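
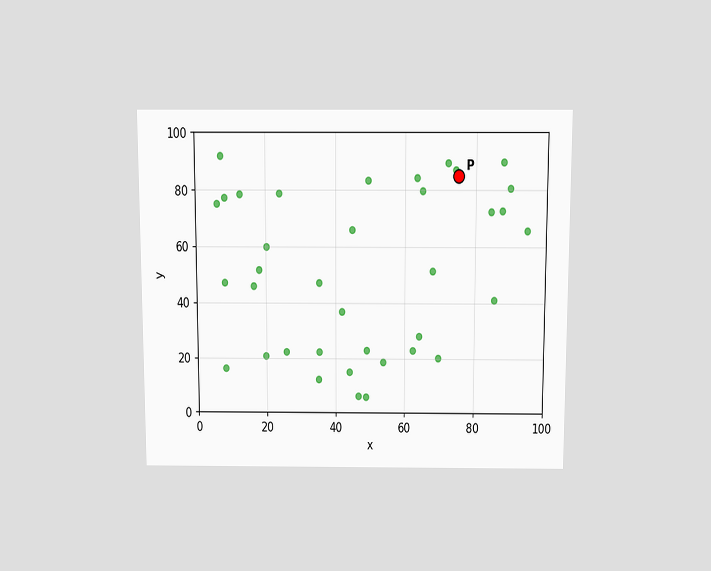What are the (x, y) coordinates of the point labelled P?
(75, 85)

The chart is viewed slightly from above. Following the gridlines from P to each axis, P sits at (75, 85).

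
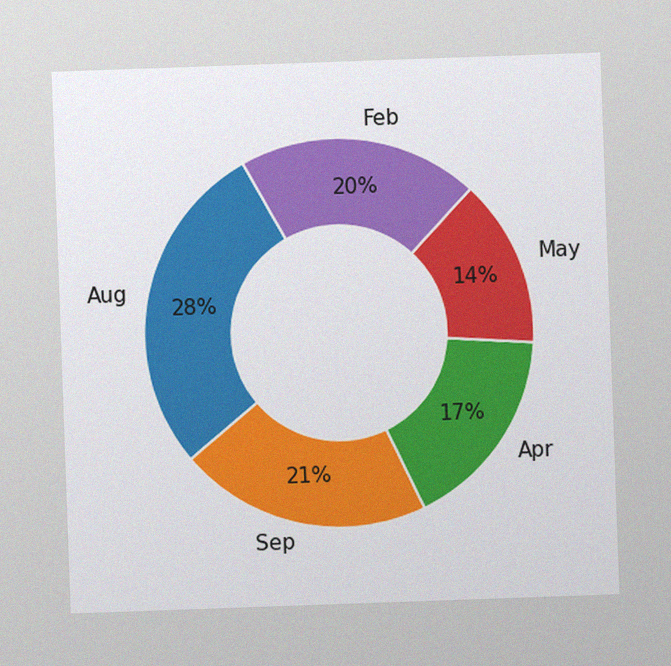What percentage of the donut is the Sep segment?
The chart is tilted about 2° counter-clockwise, with some photo noise. The Sep segment takes up 21% of the ring.

21%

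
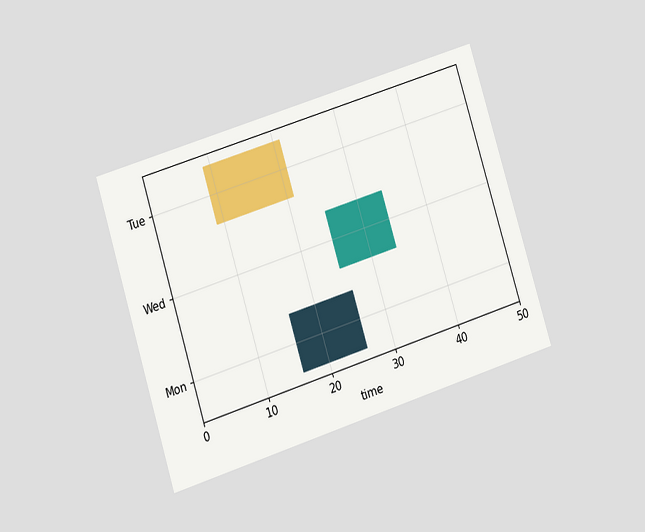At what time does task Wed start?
The chart is tilted about 17° counter-clockwise and viewed at a slight angle. The Wed bar begins at t=25.

25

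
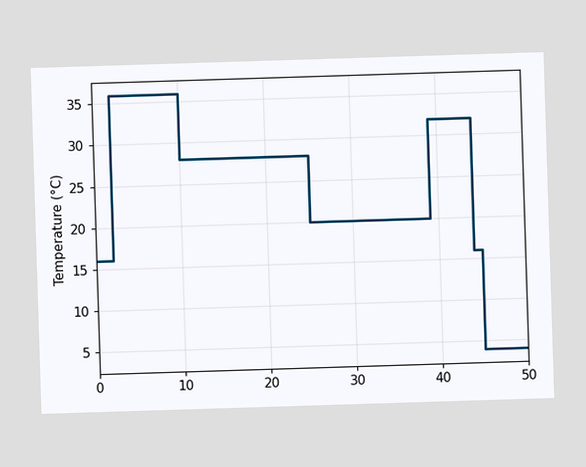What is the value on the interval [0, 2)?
16°C

On [0, 2) the step sits at 16°C.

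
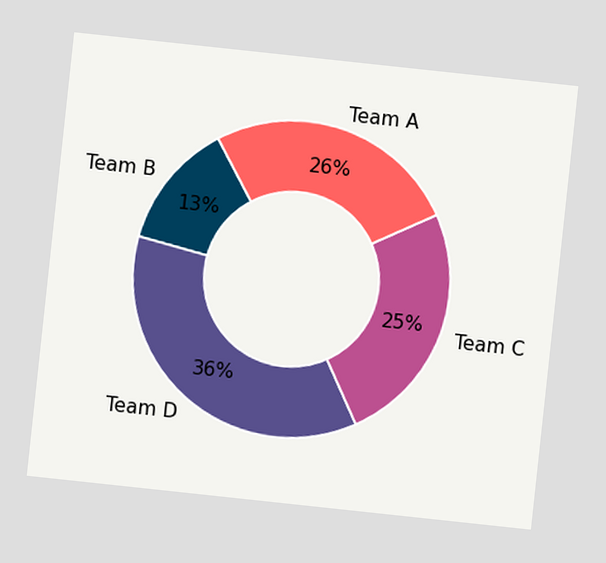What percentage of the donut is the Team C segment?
The chart is tilted about 6° clockwise. The Team C segment takes up 25% of the ring.

25%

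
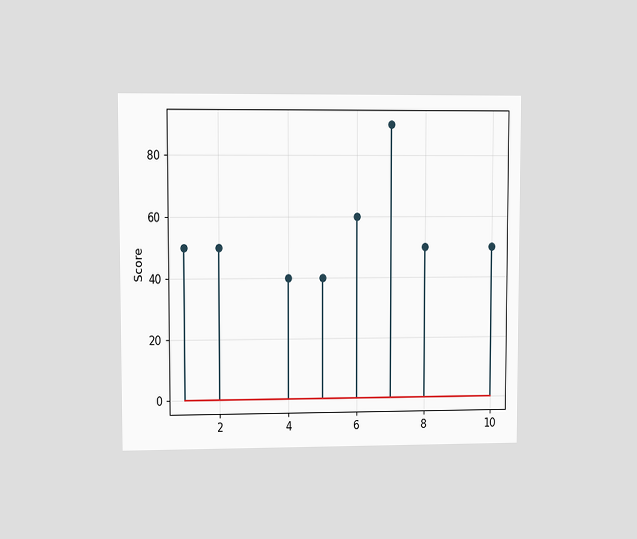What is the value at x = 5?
40

The chart is viewed at a slight angle. The stem at x=5 reaches 40.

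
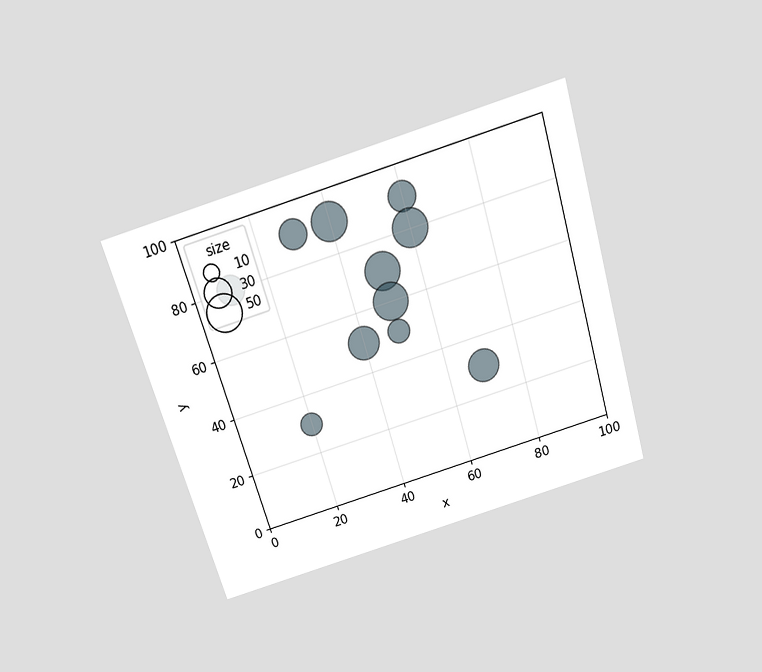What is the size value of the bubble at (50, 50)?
20

The chart is tilted about 17° counter-clockwise and viewed slightly from above. Matching the bubble at (50, 50) against the size legend gives 20.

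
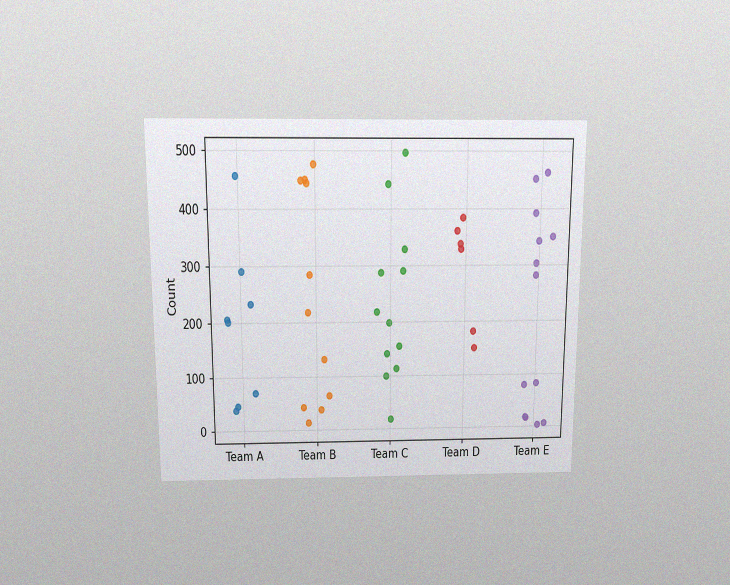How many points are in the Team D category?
The chart is viewed slightly from above, with some photo noise. Counting the markers in the Team D column gives 6.

6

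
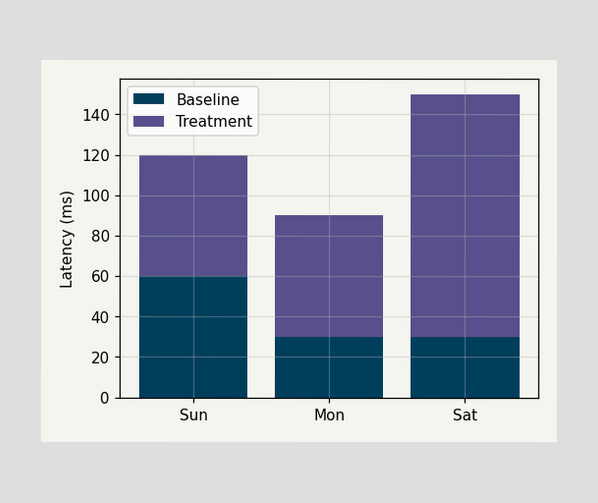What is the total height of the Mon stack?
The Mon stack's top reaches 90ms on the y-axis.

90ms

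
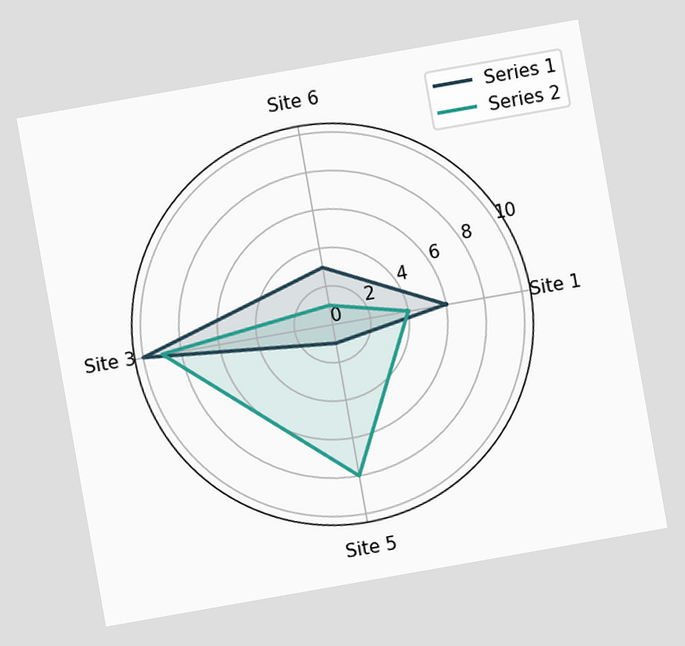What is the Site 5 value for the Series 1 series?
The chart is tilted about 10° counter-clockwise. On the Site 5 axis, Series 1 reaches 1.

1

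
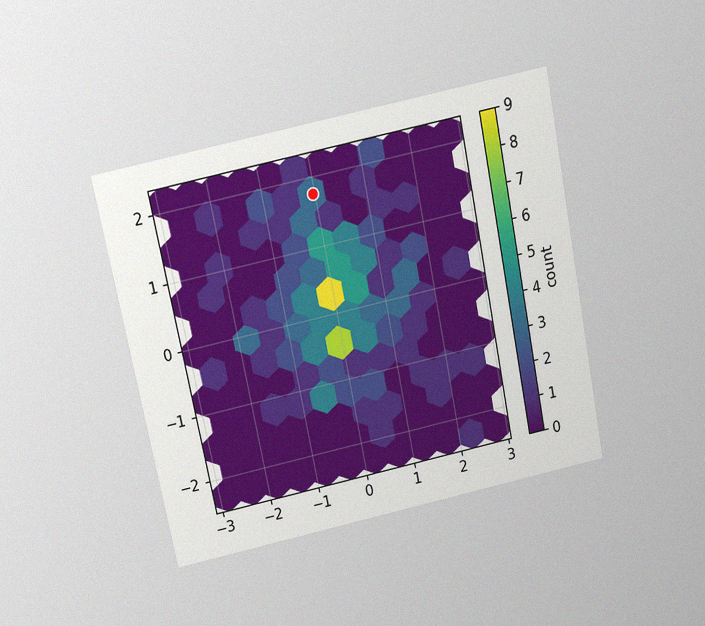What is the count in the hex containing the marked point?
3

The chart is tilted about 11° counter-clockwise and viewed slightly from above, with some photo noise. The marked hex reads 3 on the colorbar.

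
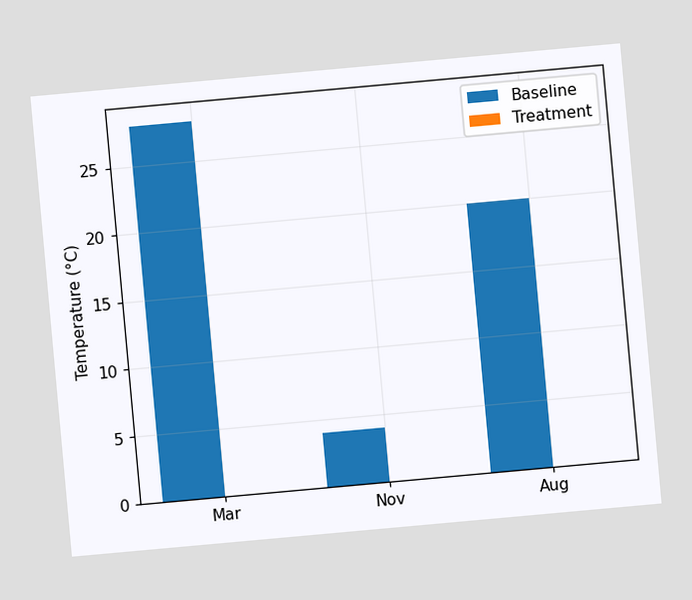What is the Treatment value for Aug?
0°C

The chart is tilted about 5° counter-clockwise. The Treatment bar at Aug reaches 0°C on the y-axis.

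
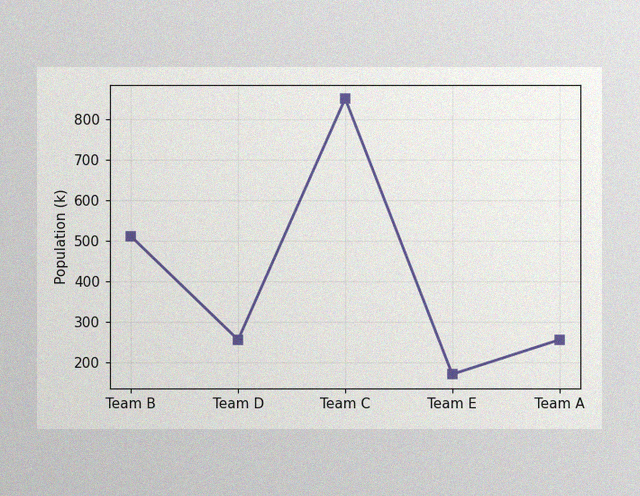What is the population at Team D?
255k

The image has some photo noise and uneven lighting. At Team D, the line is at 255k.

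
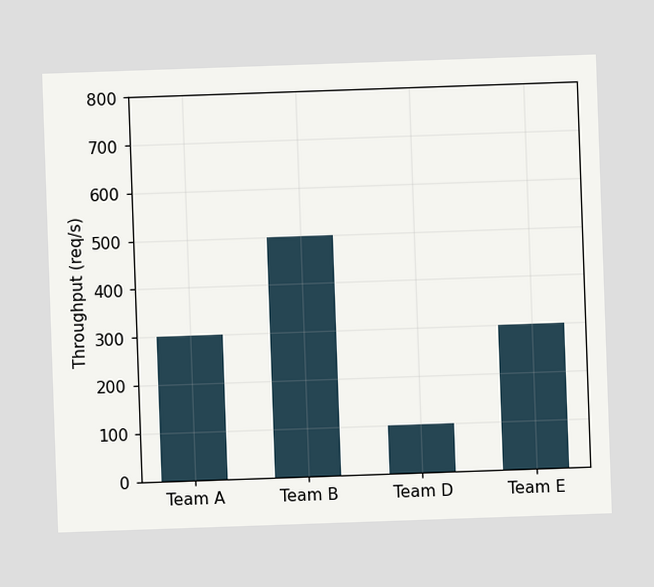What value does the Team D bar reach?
100req/s

The chart is tilted about 2° counter-clockwise. Reading along the chart's y-axis, the Team D bar reaches 100req/s.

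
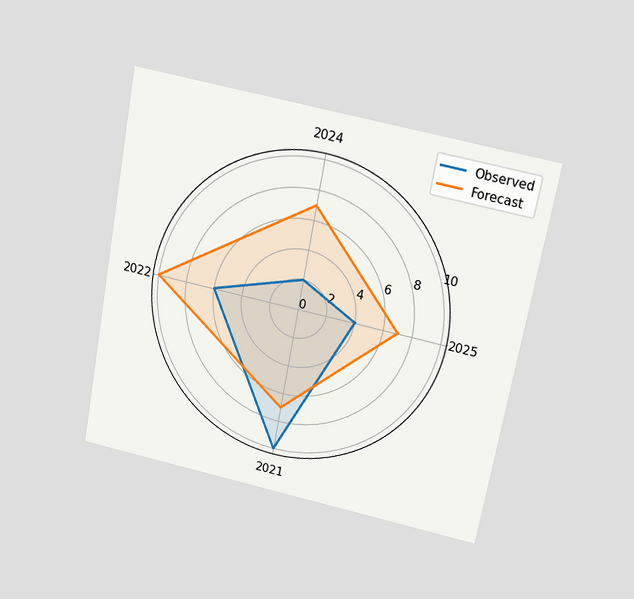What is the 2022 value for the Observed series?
The chart is tilted about 10° clockwise and viewed slightly from above. On the 2022 axis, Observed reaches 6.

6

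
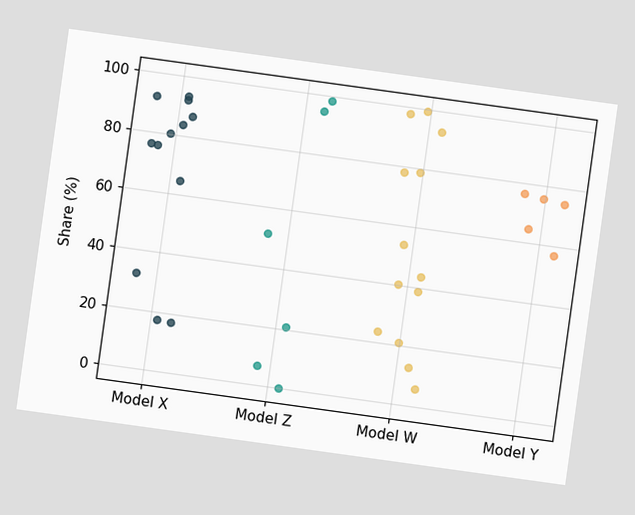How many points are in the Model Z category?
6

The chart is tilted about 8° clockwise. Counting the markers in the Model Z column gives 6.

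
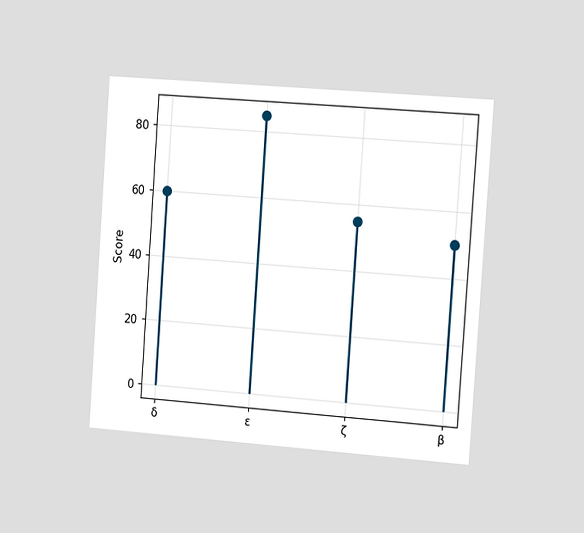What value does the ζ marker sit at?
The chart is tilted about 4° clockwise and viewed slightly from the right. The ζ marker sits at 55.

55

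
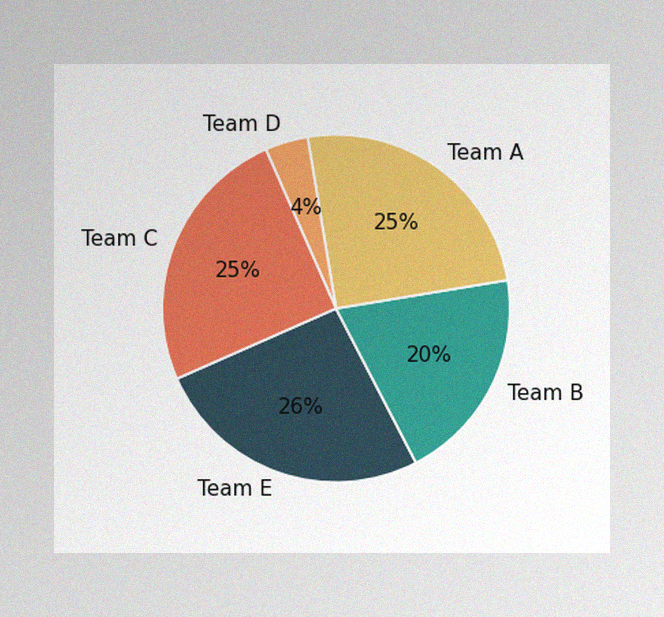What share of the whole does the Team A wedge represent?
The image has some photo noise and uneven lighting. The Team A slice takes up 25% of the pie.

25%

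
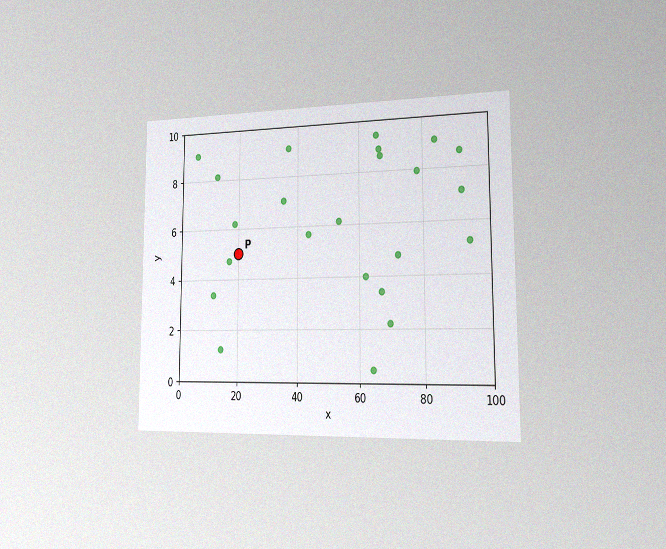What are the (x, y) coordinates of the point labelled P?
The chart is viewed slightly from the right, with some photo noise. Following the gridlines from P to each axis, P sits at (20, 5).

(20, 5)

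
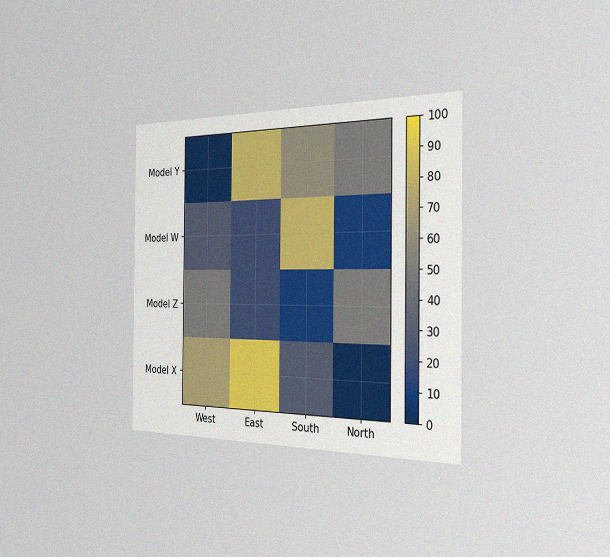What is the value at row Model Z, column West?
50

The chart is viewed slightly from the right, with some photo noise. Matching cell (Model Z, West) against the colorbar gives 50.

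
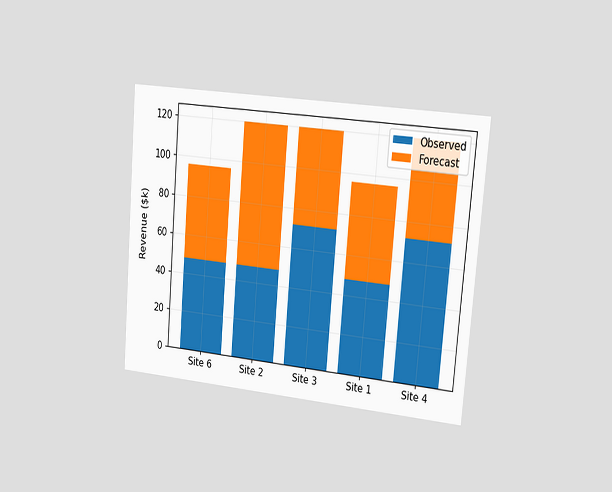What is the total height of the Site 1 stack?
The chart is tilted about 5° clockwise and viewed slightly from the right. The Site 1 stack's top reaches $96k on the y-axis.

$96k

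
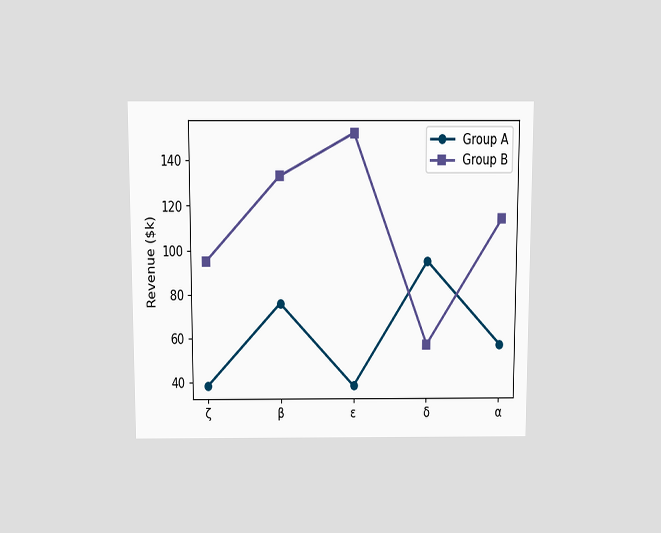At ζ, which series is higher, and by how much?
Group B, by $57k

The chart is viewed slightly from above. At ζ, Group B sits above the other line by $57k.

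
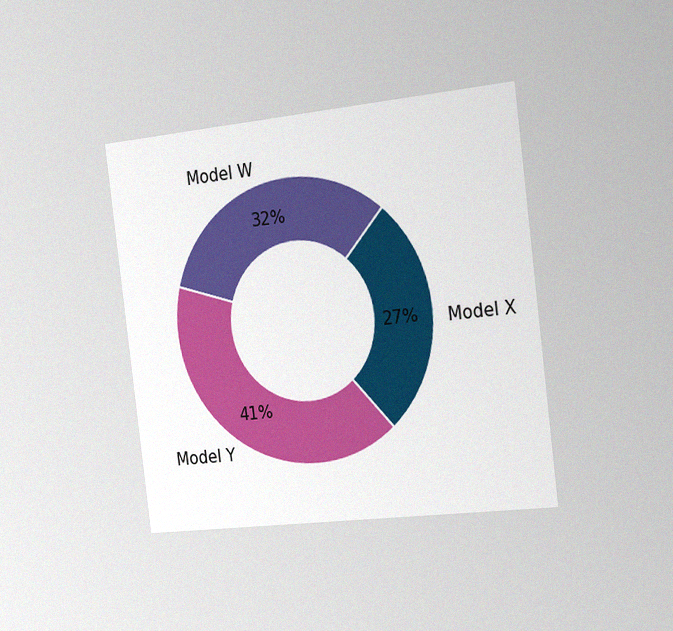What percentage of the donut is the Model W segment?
32%

The chart is tilted about 7° counter-clockwise and viewed slightly from the right, with some photo noise. The Model W segment takes up 32% of the ring.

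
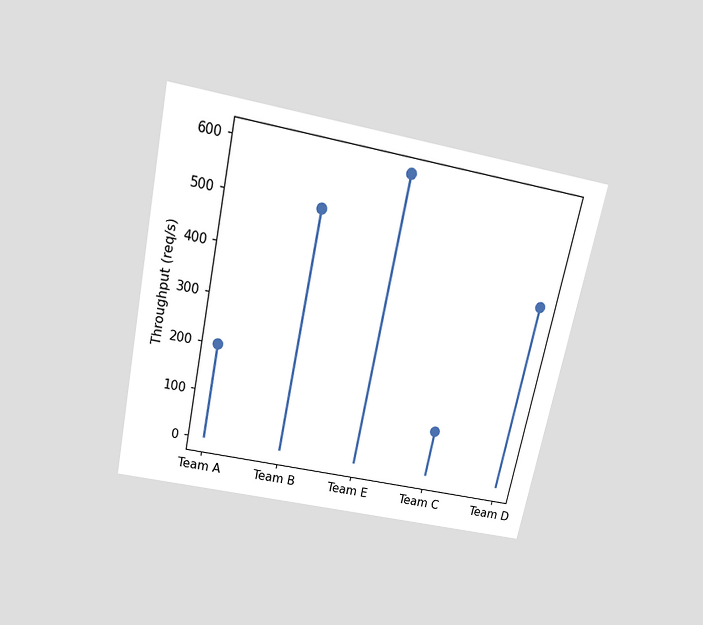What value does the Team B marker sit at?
500req/s

The chart is tilted about 12° clockwise and viewed slightly from above. The Team B marker sits at 500req/s.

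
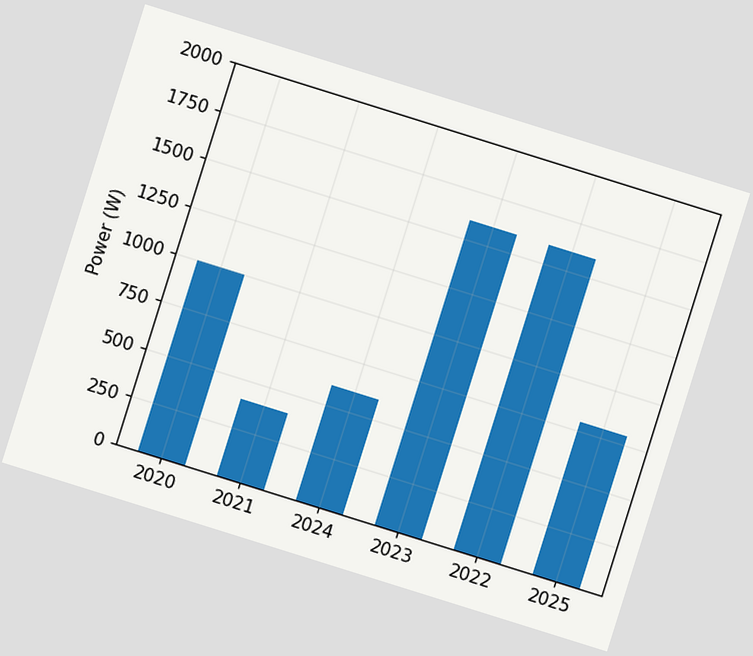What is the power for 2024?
The chart is tilted about 17° clockwise. Reading along the chart's y-axis, the 2024 bar reaches 600W.

600W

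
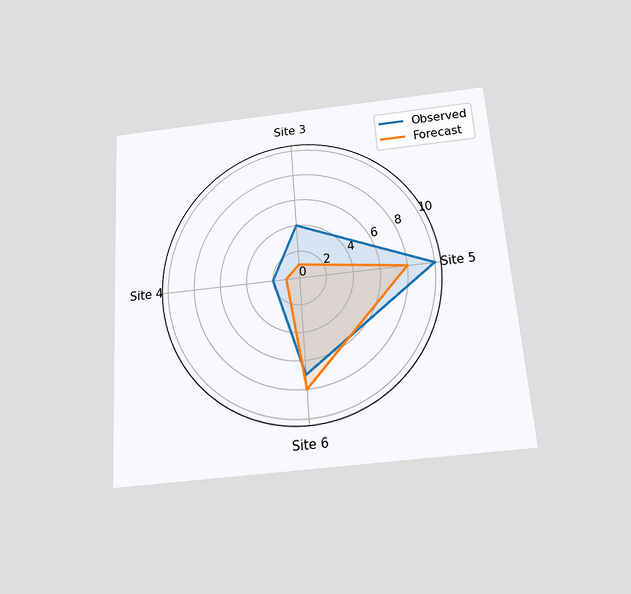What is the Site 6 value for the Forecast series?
8

The chart is tilted about 4° counter-clockwise and viewed slightly from below. On the Site 6 axis, Forecast reaches 8.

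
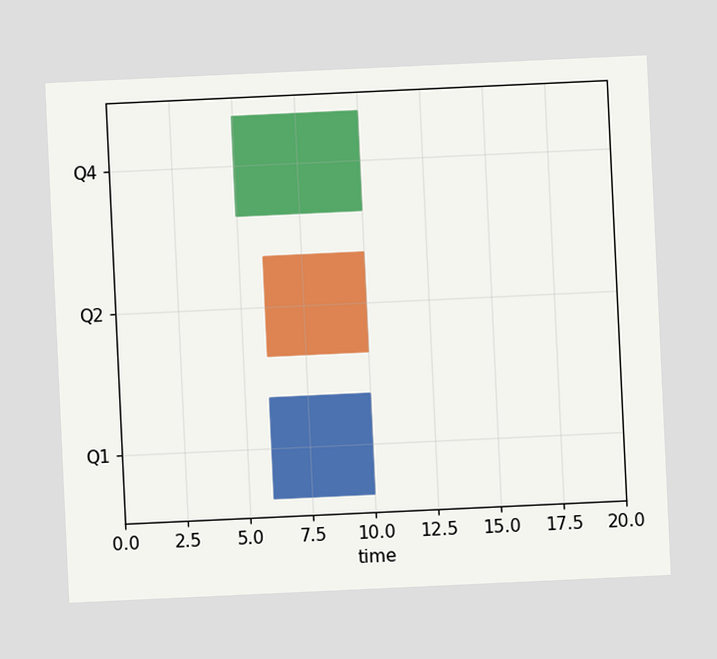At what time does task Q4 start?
The chart is tilted about 3° counter-clockwise. The Q4 bar begins at t=5.

5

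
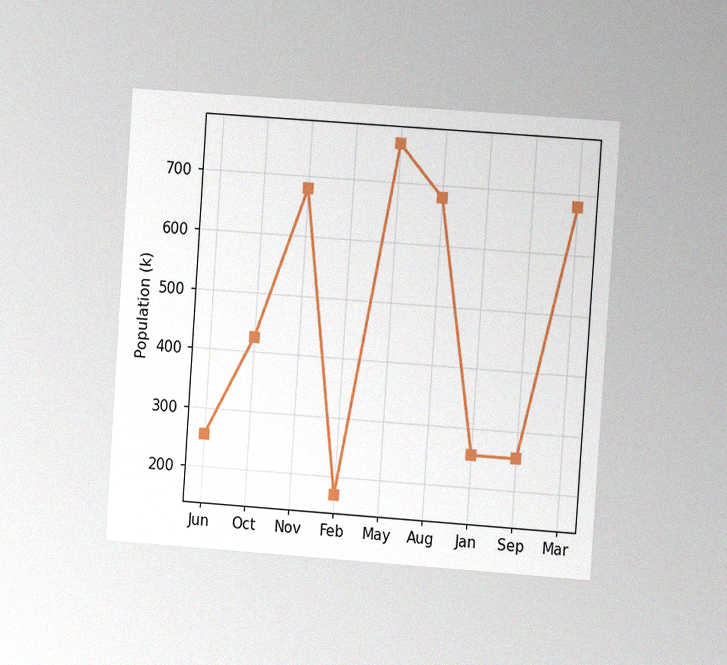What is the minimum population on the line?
170k

The chart is tilted about 4° clockwise and viewed at a slight angle, with some photo noise. The lowest point is at Feb, and reading across to the y-axis gives 170k.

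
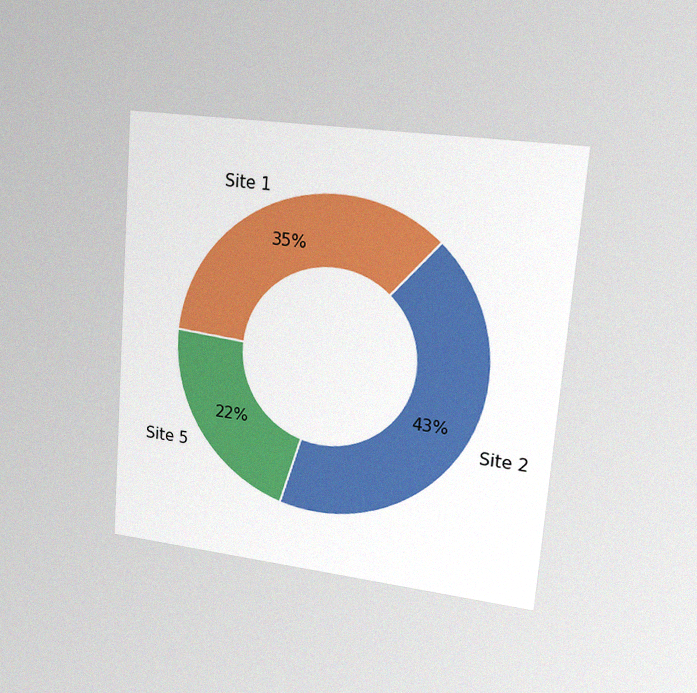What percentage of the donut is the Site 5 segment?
22%

The chart is tilted about 5° clockwise and viewed slightly from the right, with some photo noise. The Site 5 segment takes up 22% of the ring.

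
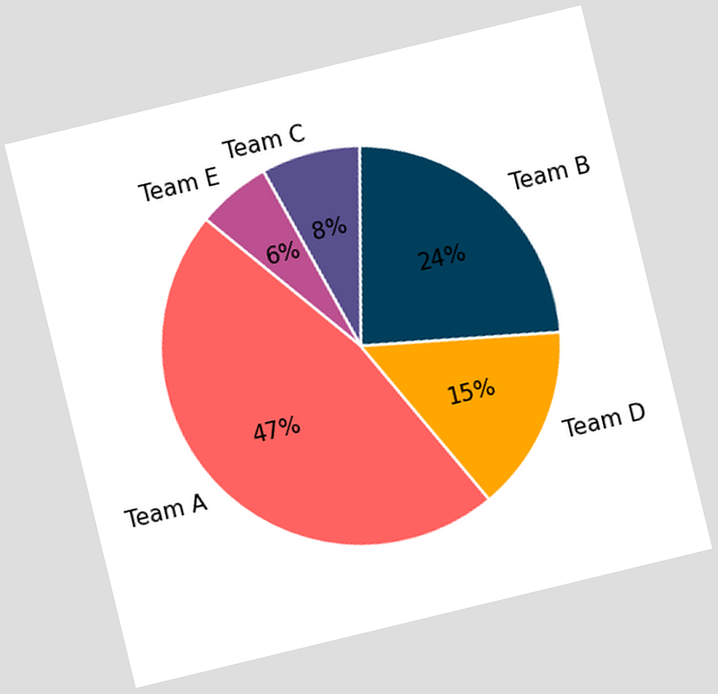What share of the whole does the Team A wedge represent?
47%

The chart is tilted about 14° counter-clockwise. The Team A slice takes up 47% of the pie.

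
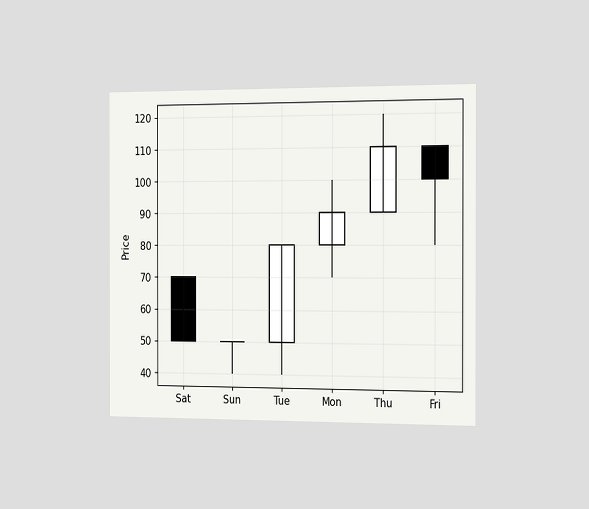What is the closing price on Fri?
100

The chart is viewed slightly from the right. The Fri candle closes at 100.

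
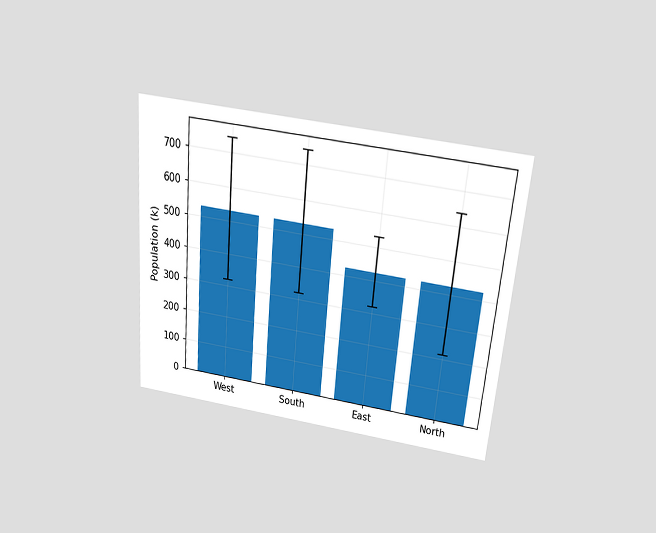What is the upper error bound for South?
The chart is tilted about 5° clockwise and viewed slightly from above. The South bar's upper whisker reaches 742k.

742k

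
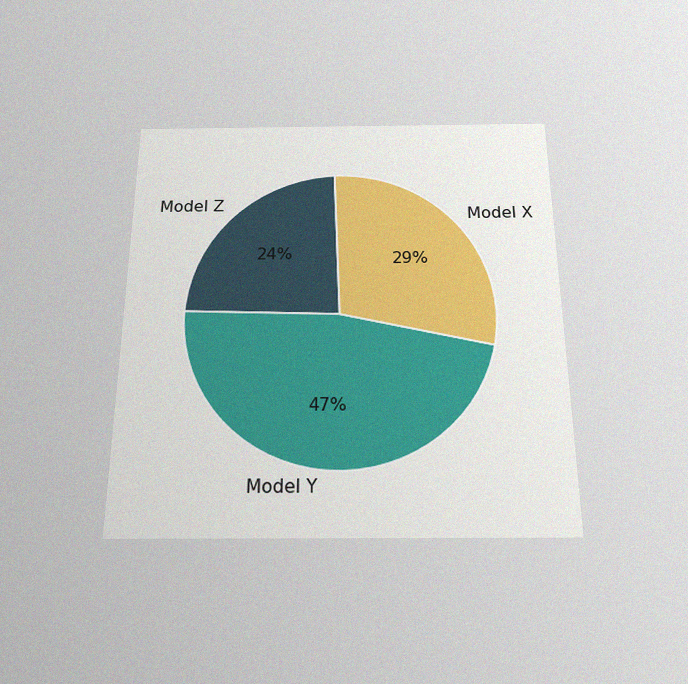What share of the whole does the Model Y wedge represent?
47%

The chart is viewed slightly from below, with some photo noise. The Model Y slice takes up 47% of the pie.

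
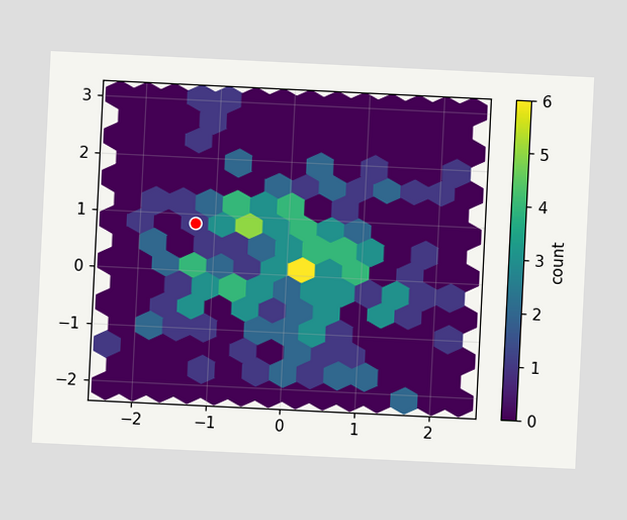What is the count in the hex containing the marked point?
1

The chart is tilted about 3° clockwise. The marked hex reads 1 on the colorbar.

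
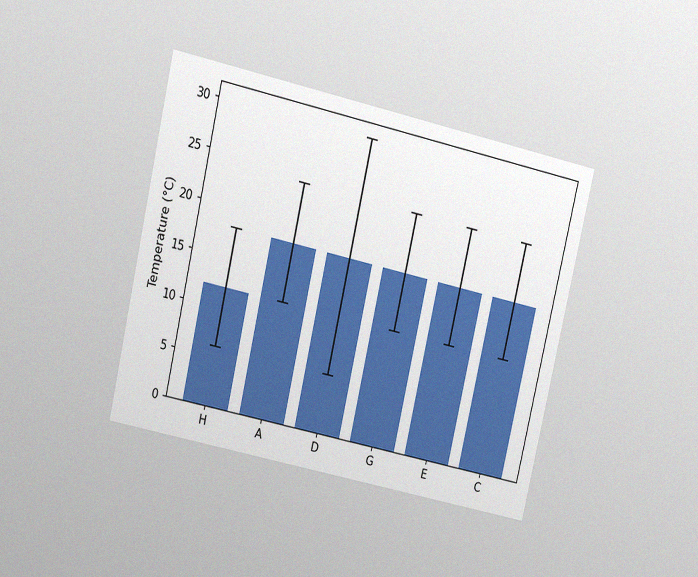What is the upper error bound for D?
30°C

The chart is tilted about 13° clockwise and viewed at a slight angle, with some photo noise. The D bar's upper whisker reaches 30°C.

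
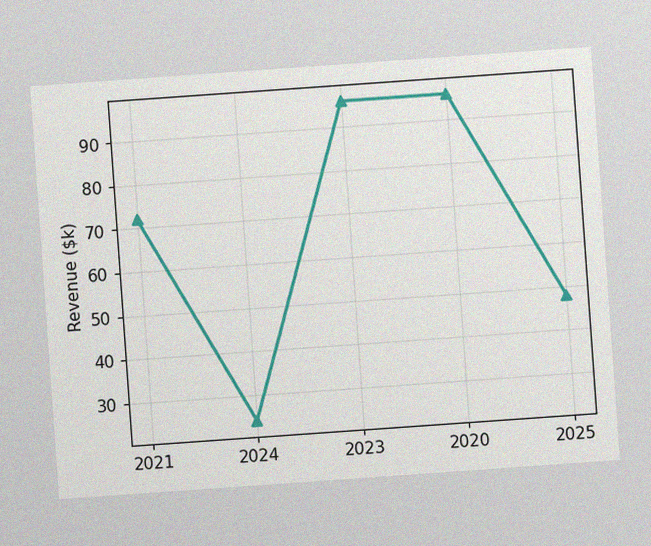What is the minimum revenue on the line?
$24k

The chart is tilted about 4° counter-clockwise, with some photo noise. The lowest point is at 2024, and reading across to the y-axis gives $24k.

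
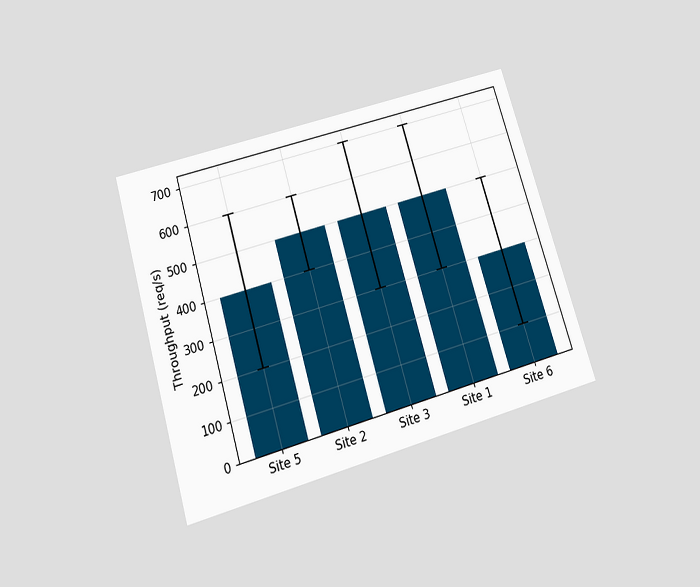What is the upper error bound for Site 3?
700req/s

The chart is tilted about 17° counter-clockwise and viewed slightly from below. The Site 3 bar's upper whisker reaches 700req/s.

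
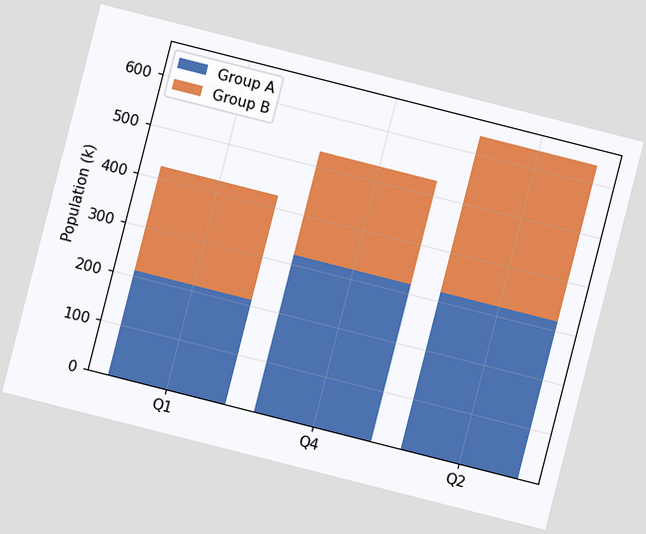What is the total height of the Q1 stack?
The chart is tilted about 14° clockwise. The Q1 stack's top reaches 424k on the y-axis.

424k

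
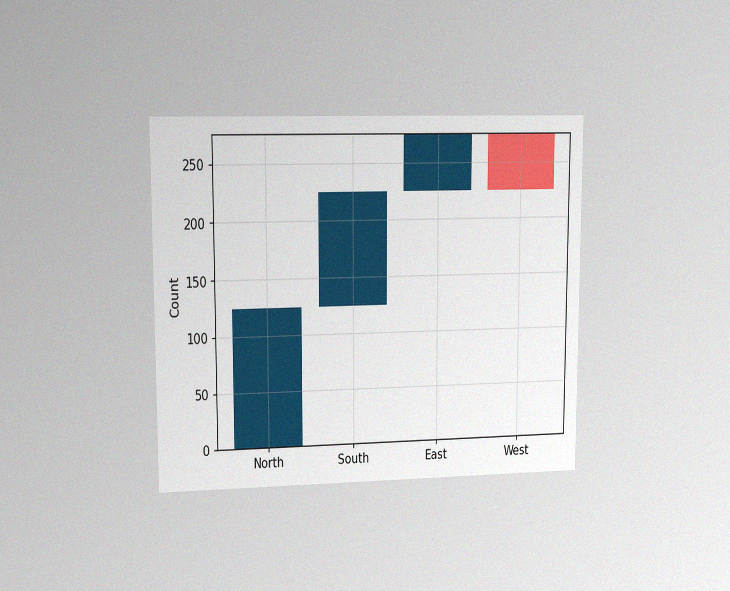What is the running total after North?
The chart is viewed at a slight angle, with some photo noise. After North the running total reaches 125.

125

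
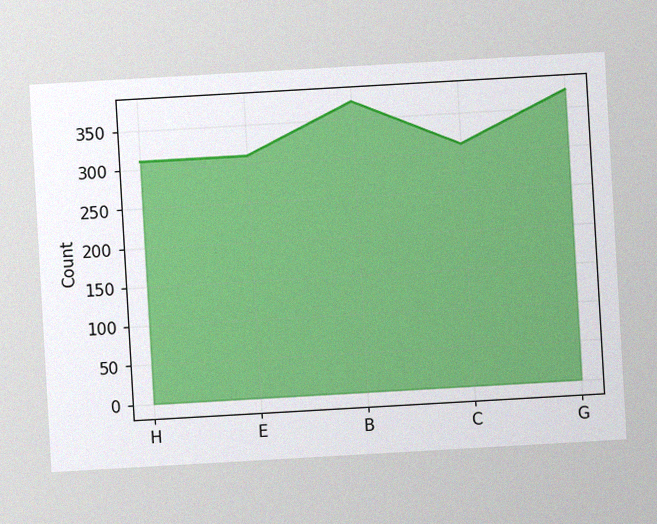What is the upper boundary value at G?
The chart is tilted about 3° counter-clockwise, with some photo noise. At G the upper boundary is at 372.

372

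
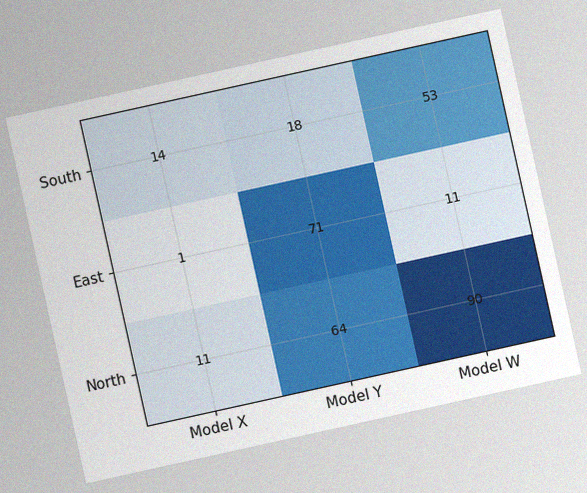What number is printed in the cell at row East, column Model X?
The chart is tilted about 12° counter-clockwise, with some photo noise. The (East, Model X) cell reads 1.

1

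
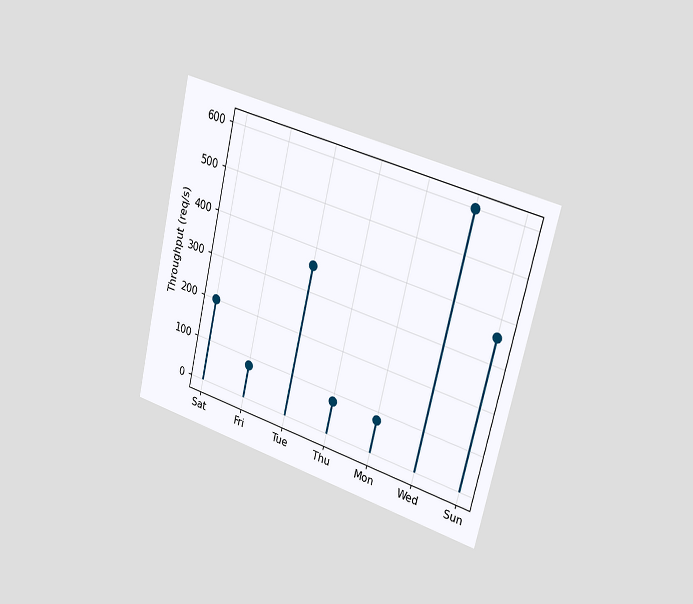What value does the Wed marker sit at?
600req/s

The chart is tilted about 13° clockwise and viewed slightly from the right. The Wed marker sits at 600req/s.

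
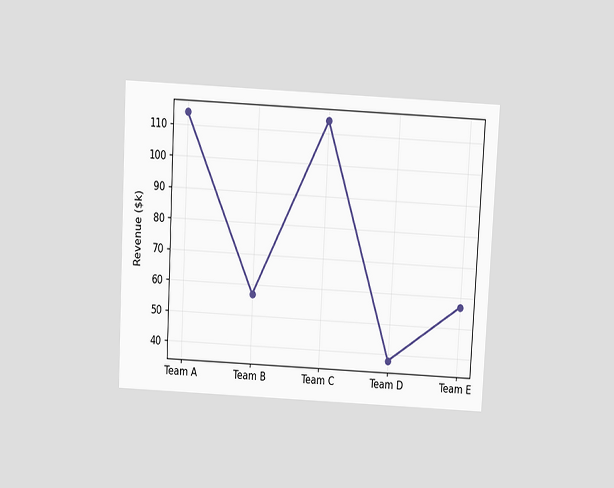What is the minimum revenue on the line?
$38k

The chart is tilted about 3° clockwise and viewed slightly from above. The lowest point is at Team D, and reading across to the y-axis gives $38k.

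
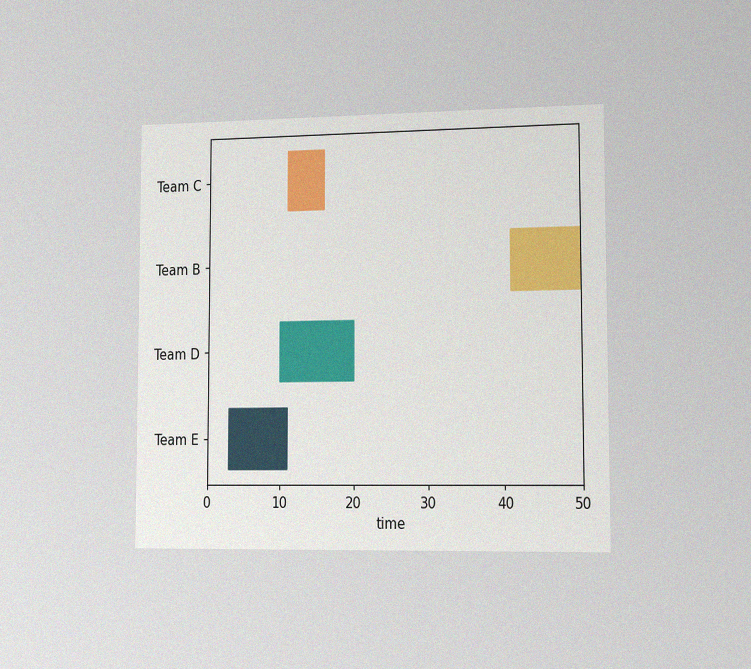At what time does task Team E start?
3

The chart is viewed slightly from the right, with some photo noise. The Team E bar begins at t=3.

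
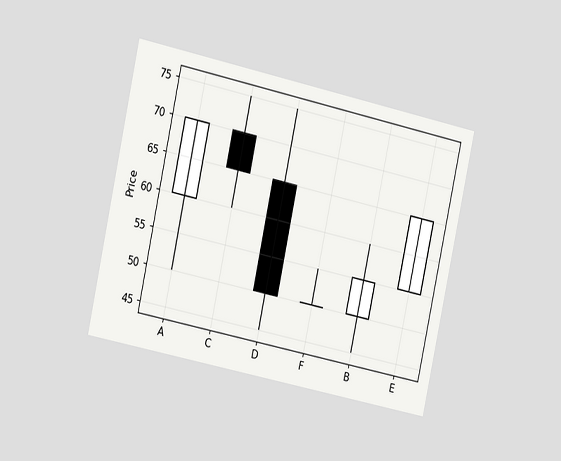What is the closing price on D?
The chart is tilted about 12° clockwise and viewed slightly from the left. The D candle closes at 50.

50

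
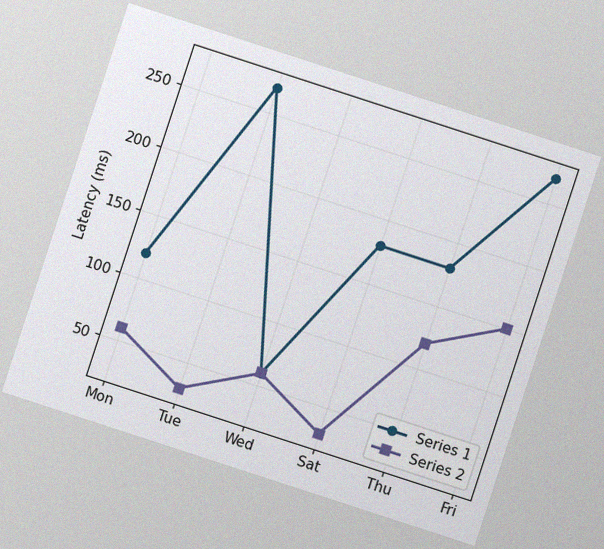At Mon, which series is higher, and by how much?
The chart is tilted about 18° clockwise, with some photo noise. At Mon, Series 1 sits above the other line by 60ms.

Series 1, by 60ms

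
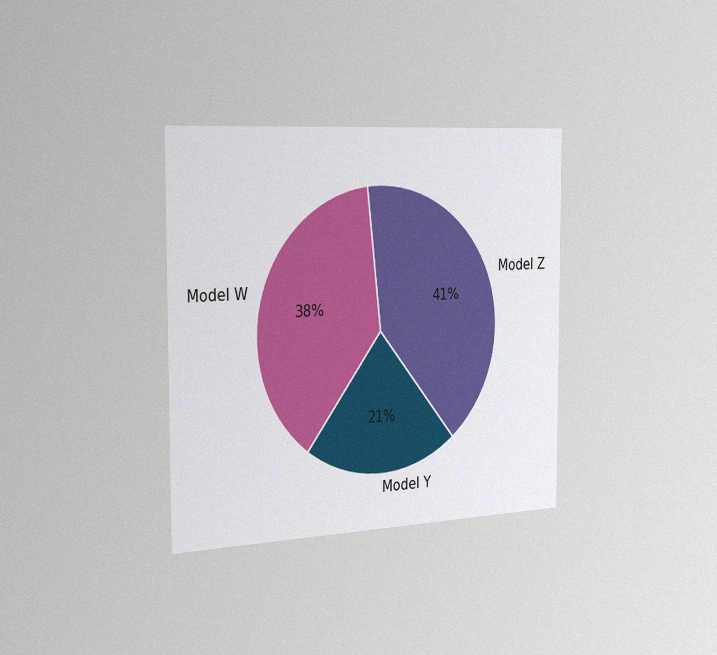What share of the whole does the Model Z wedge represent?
The chart is viewed slightly from the left, with some photo noise. The Model Z slice takes up 41% of the pie.

41%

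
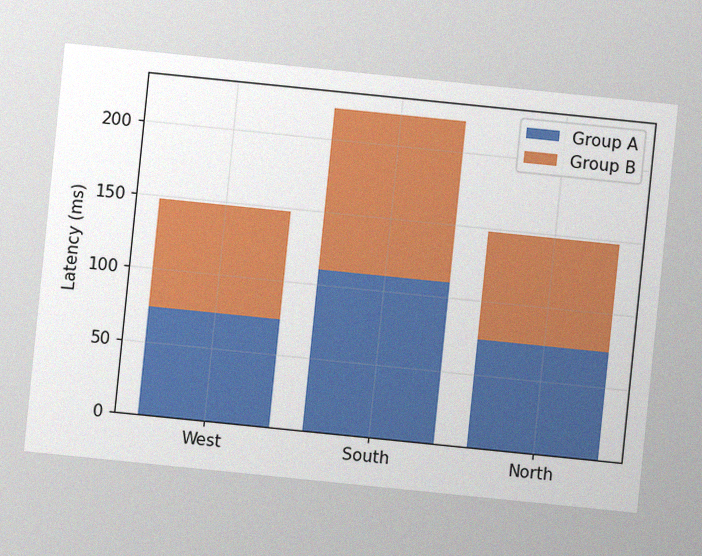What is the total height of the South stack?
The chart is tilted about 6° clockwise, with some photo noise. The South stack's top reaches 222ms on the y-axis.

222ms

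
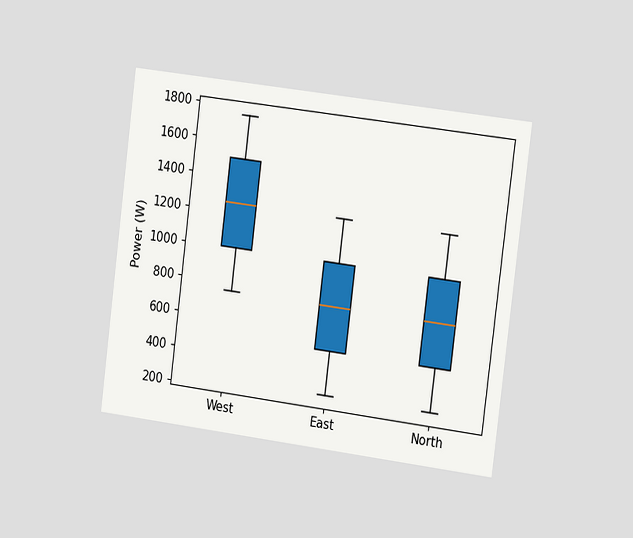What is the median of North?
The chart is tilted about 7° clockwise and viewed slightly from the right. The median line in the North box sits at 750W.

750W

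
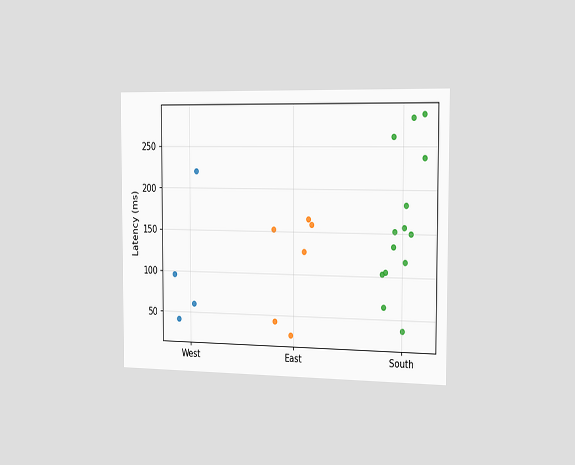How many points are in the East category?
6

The chart is viewed slightly from the right. Counting the markers in the East column gives 6.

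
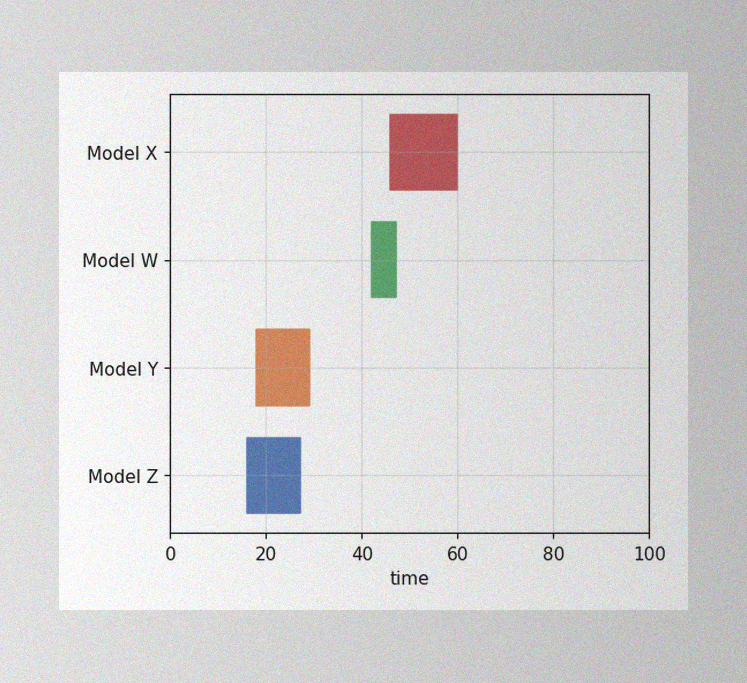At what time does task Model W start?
42

The image has some photo noise and uneven lighting. The Model W bar begins at t=42.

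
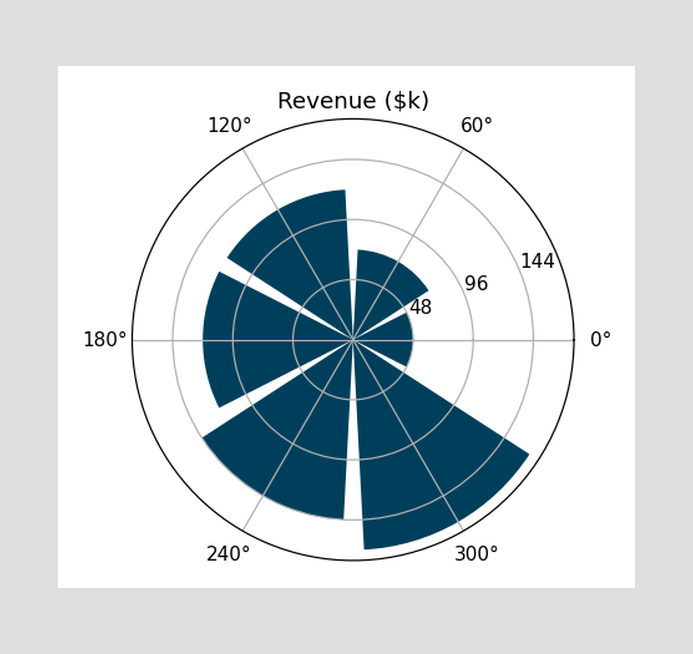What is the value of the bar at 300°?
The bar at 300° reaches $168k on the radial axis.

$168k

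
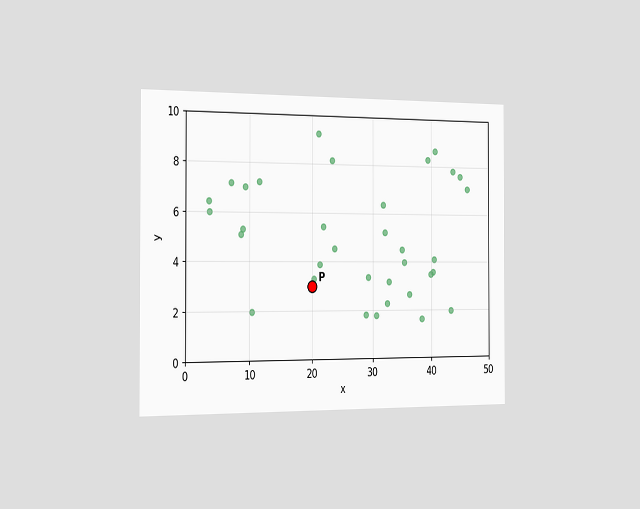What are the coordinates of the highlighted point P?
The chart is viewed slightly from the left. Following the gridlines from P to each axis, P sits at (20, 3).

(20, 3)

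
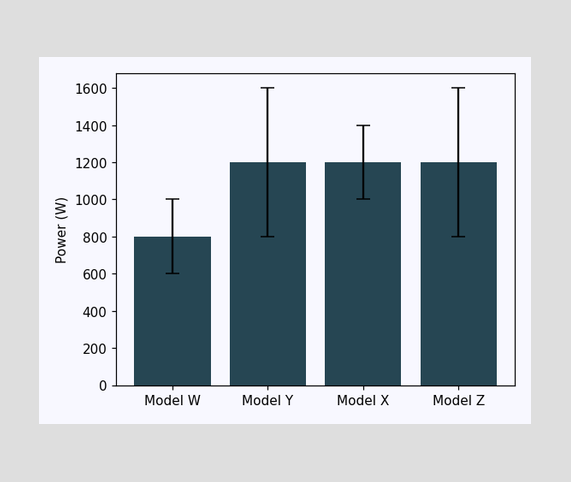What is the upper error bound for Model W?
The Model W bar's upper whisker reaches 1000W.

1000W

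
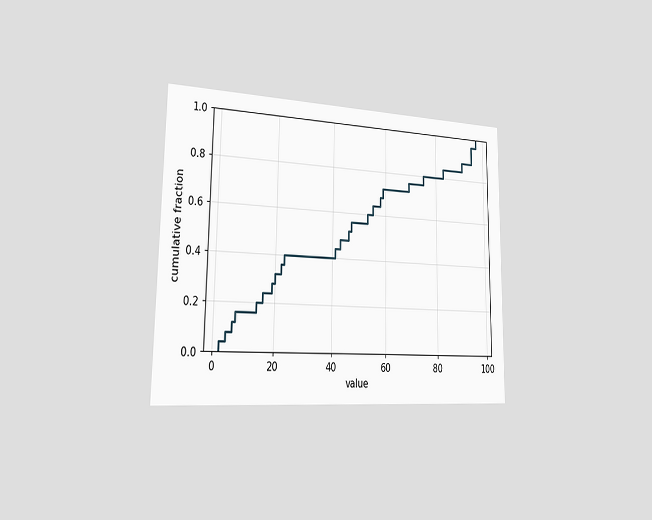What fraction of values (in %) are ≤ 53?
60%

The chart is viewed slightly from the left. At x=53 the ECDF step is at 60%.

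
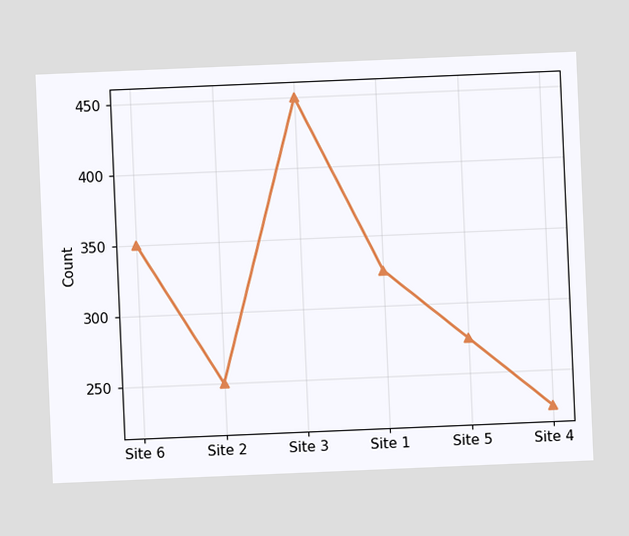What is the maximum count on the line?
The chart is tilted about 2° counter-clockwise. The highest point is at Site 3, and reading across to the y-axis gives 450.

450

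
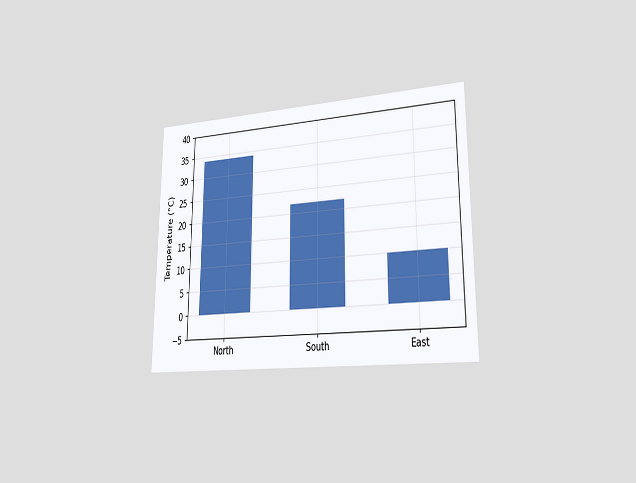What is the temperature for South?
The chart is viewed slightly from the right. Reading along the chart's y-axis, the South bar reaches 22°C.

22°C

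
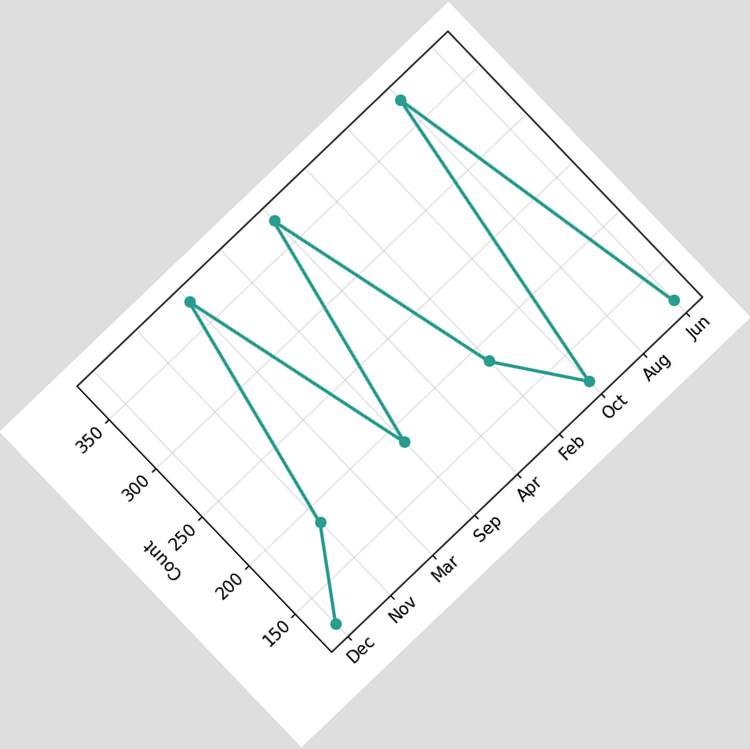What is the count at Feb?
The chart is tilted about 44° counter-clockwise. At Feb, the line is at 186.

186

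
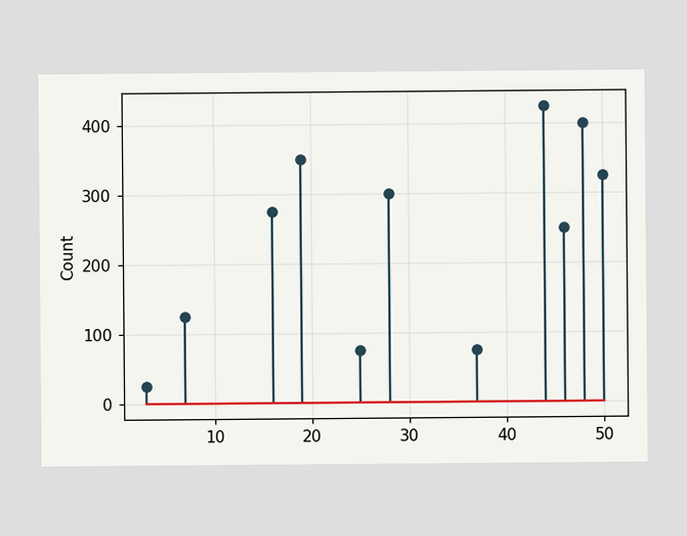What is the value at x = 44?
425

The stem at x=44 reaches 425.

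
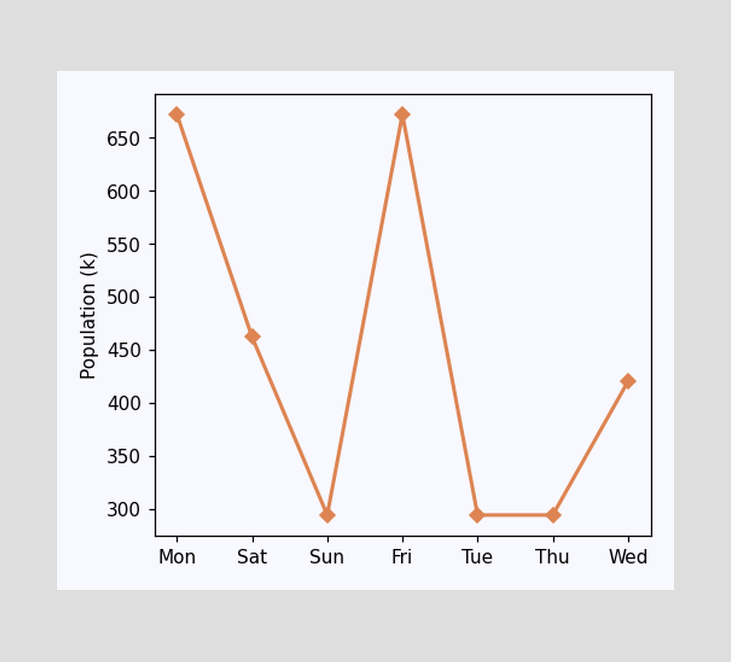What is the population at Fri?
672k

At Fri, the line is at 672k.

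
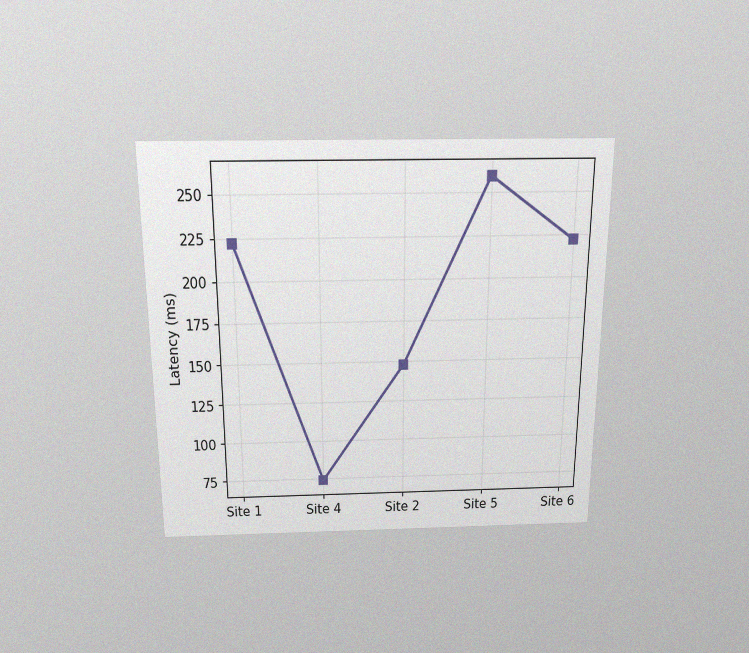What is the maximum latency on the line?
The chart is viewed slightly from above, with some photo noise. The highest point is at Site 5, and reading across to the y-axis gives 259ms.

259ms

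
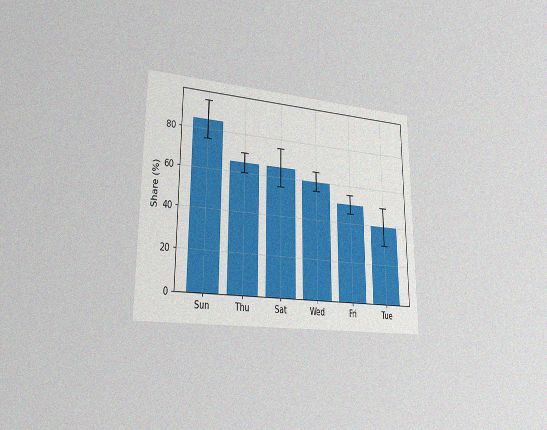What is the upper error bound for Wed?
65%

The chart is viewed slightly from the left, with some photo noise. The Wed bar's upper whisker reaches 65%.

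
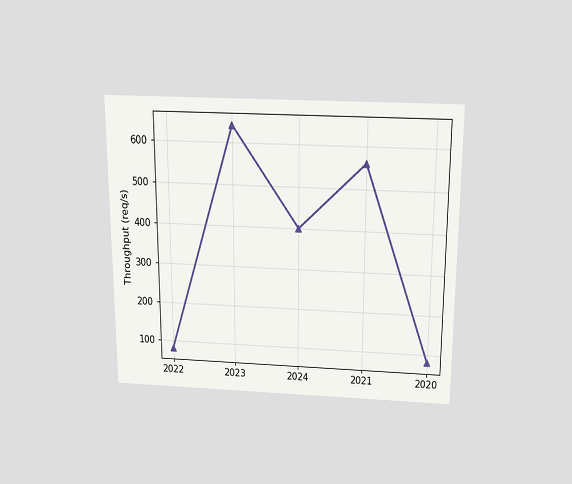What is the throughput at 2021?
The chart is viewed slightly from above. At 2021, the line is at 560req/s.

560req/s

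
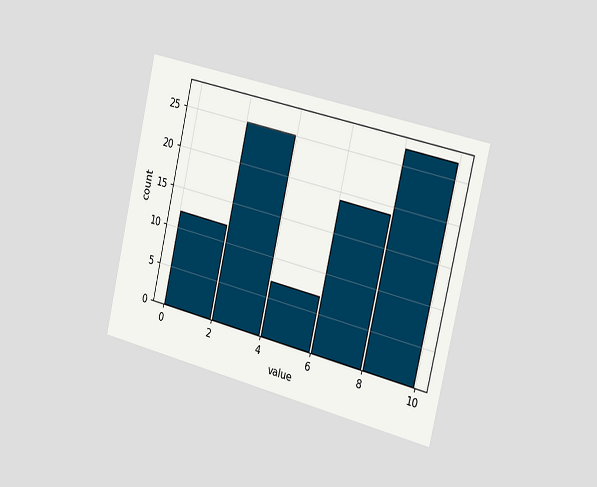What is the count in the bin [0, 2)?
12

The chart is tilted about 13° clockwise and viewed slightly from the right. The [0, 2) bin has height 12.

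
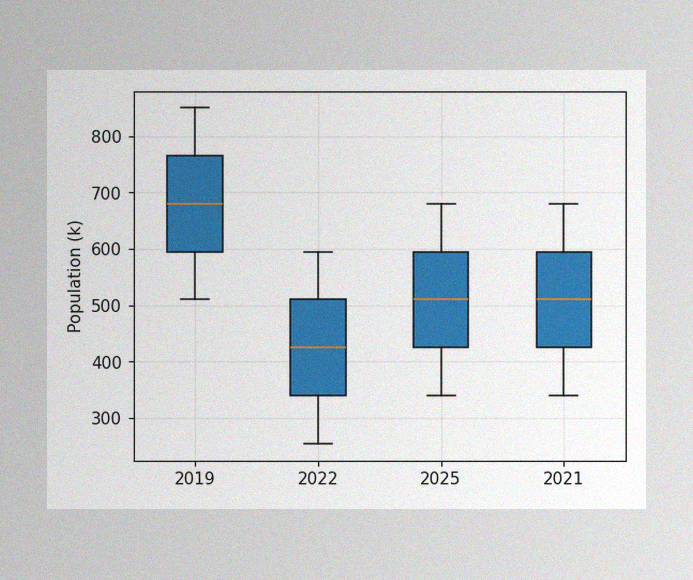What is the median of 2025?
The image has some photo noise and uneven lighting. The median line in the 2025 box sits at 510k.

510k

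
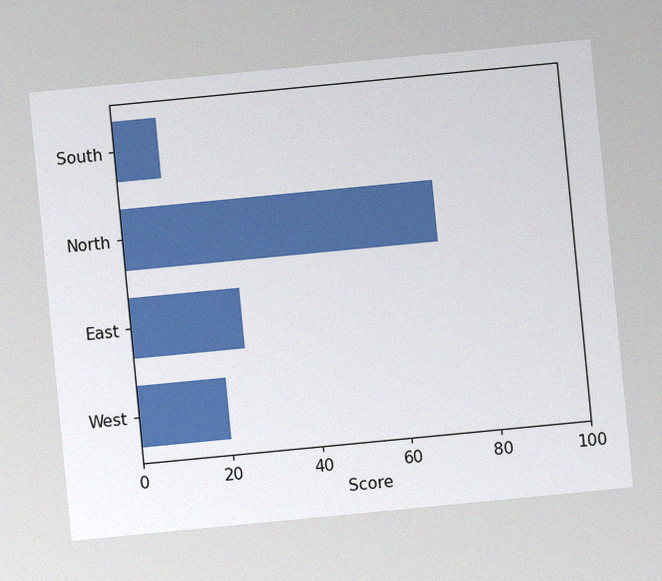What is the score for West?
The chart is tilted about 5° counter-clockwise, with some photo noise. Reading along the chart's x-axis, the West bar reaches 20.

20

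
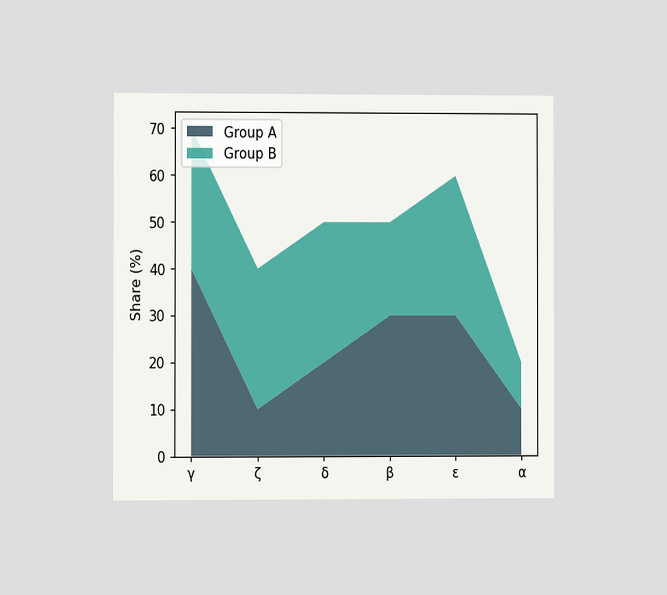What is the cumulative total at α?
20%

The chart is viewed at a slight angle. The stacked total at α reaches 20%.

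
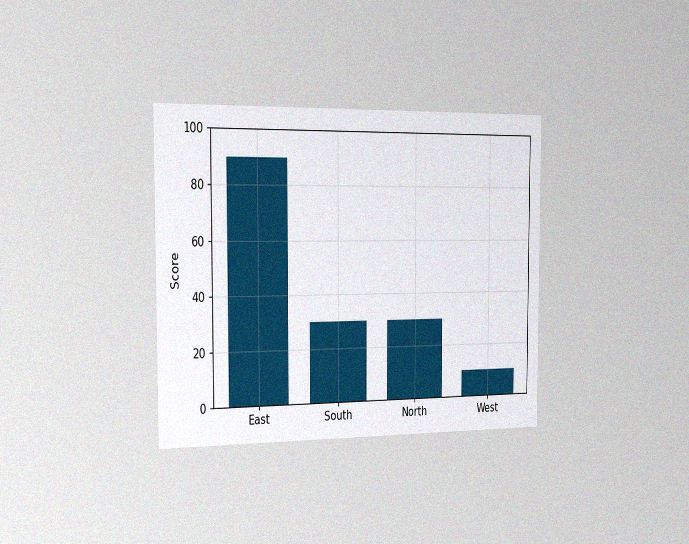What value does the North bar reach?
The chart is viewed slightly from the left, with some photo noise. Reading along the chart's y-axis, the North bar reaches 30.

30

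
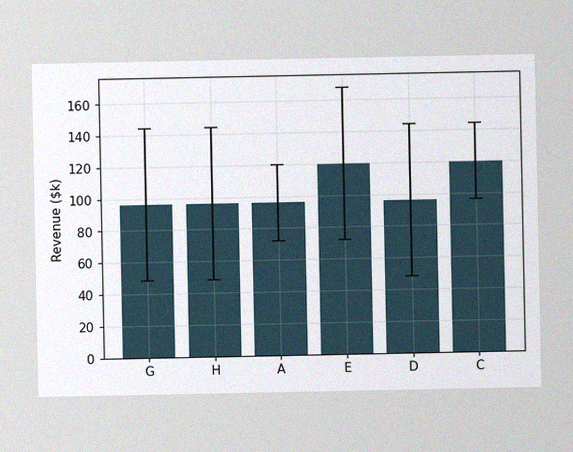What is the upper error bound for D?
The image has some photo noise and uneven lighting. The D bar's upper whisker reaches $144k.

$144k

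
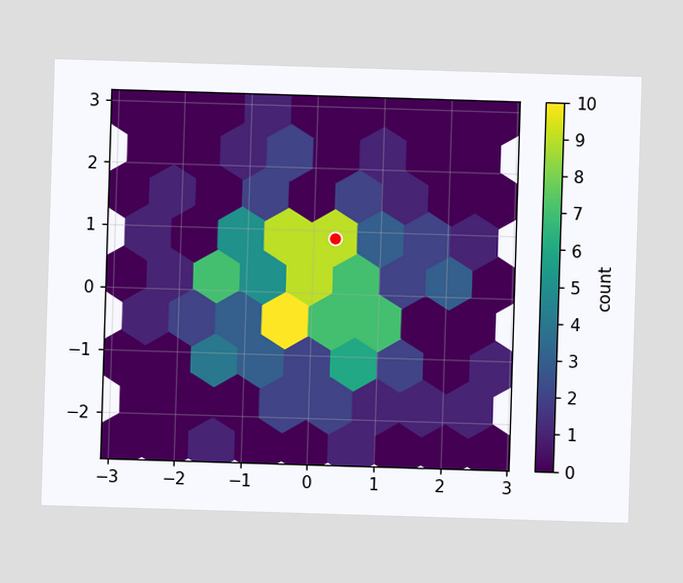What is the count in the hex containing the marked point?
9

The marked hex reads 9 on the colorbar.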